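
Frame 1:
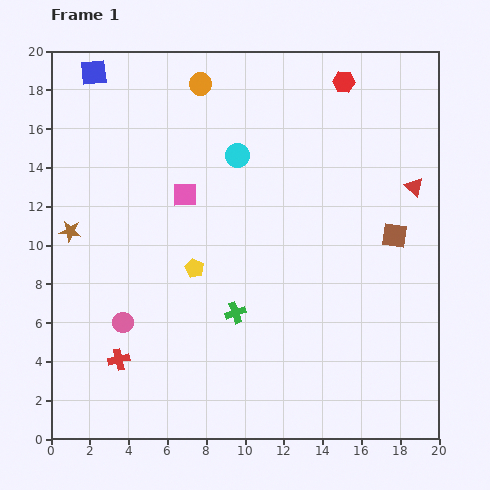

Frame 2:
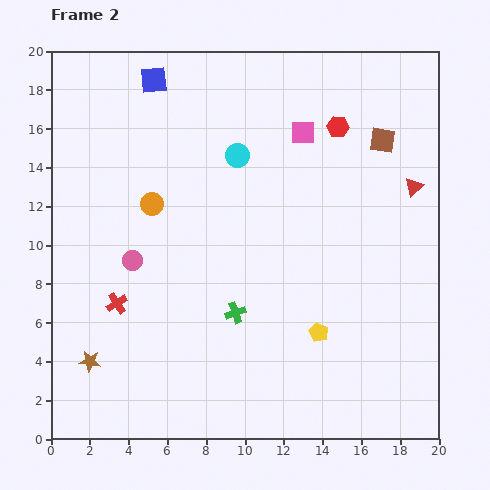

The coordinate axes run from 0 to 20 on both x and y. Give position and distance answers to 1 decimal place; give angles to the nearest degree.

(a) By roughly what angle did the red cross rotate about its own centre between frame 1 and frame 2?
20° counter-clockwise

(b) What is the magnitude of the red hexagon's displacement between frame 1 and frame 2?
2.3

The red hexagon moved from (15.1, 18.4) to (14.8, 16.1), a distance of √(0.3² + 2.3²) ≈ 2.3.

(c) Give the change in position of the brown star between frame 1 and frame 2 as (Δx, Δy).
(1.0, -6.7)

The brown star was at (1.0, 10.7) in frame 1 and (2.0, 4.0) in frame 2.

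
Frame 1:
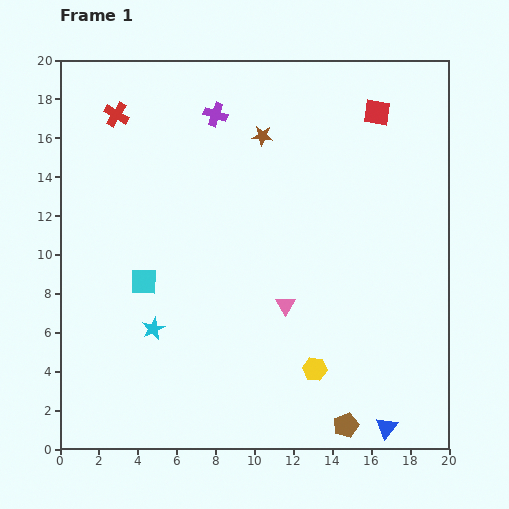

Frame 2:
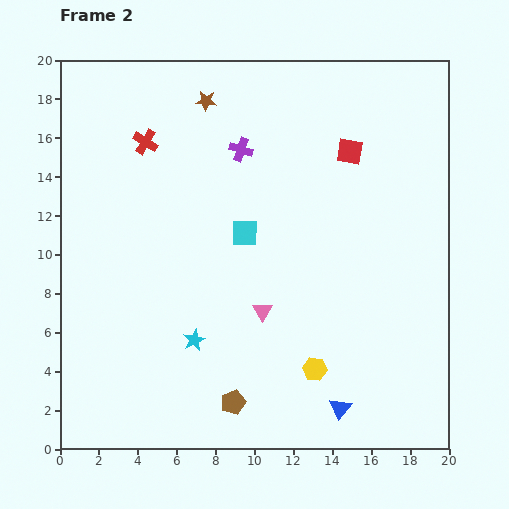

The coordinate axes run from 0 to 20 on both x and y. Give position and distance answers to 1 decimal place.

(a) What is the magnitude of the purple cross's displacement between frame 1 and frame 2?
2.2

The purple cross moved from (8.0, 17.2) to (9.3, 15.4), a distance of √(1.3² + 1.8²) ≈ 2.2.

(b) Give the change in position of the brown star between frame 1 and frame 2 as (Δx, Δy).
(-2.9, 1.8)

The brown star was at (10.4, 16.1) in frame 1 and (7.5, 17.9) in frame 2.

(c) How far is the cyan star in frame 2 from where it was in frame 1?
2.2

The cyan star moved from (4.8, 6.2) to (6.9, 5.6), a distance of √(2.1² + 0.6²) ≈ 2.2.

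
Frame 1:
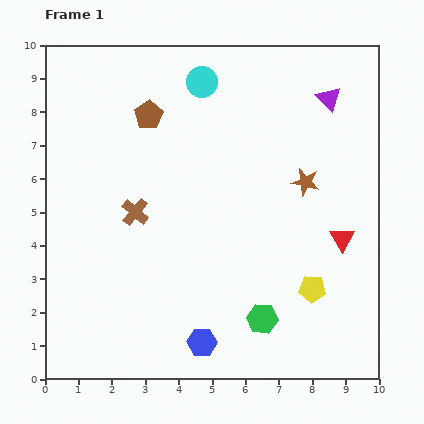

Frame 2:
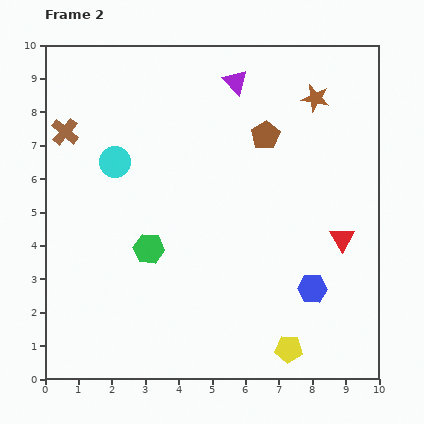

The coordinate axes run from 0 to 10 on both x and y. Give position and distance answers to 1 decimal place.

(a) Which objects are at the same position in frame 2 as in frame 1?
the red triangle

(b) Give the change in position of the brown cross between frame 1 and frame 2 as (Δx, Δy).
(-2.1, 2.4)

The brown cross was at (2.7, 5.0) in frame 1 and (0.6, 7.4) in frame 2.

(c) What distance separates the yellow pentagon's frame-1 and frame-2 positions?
1.9

The yellow pentagon moved from (8.0, 2.7) to (7.3, 0.9), a distance of √(0.7² + 1.8²) ≈ 1.9.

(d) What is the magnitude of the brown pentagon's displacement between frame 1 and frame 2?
3.6

The brown pentagon moved from (3.1, 7.9) to (6.6, 7.3), a distance of √(3.5² + 0.6²) ≈ 3.6.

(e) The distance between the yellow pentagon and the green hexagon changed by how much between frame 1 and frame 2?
+3.5

Distance in frame 1: 1.7. Distance in frame 2: 5.2.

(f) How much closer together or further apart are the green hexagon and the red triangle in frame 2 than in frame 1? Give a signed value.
+2.4

Distance in frame 1: 3.4. Distance in frame 2: 5.8.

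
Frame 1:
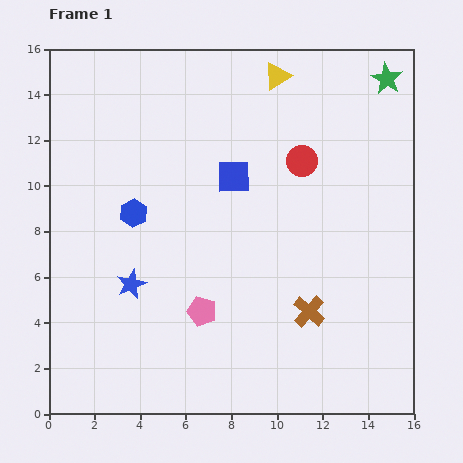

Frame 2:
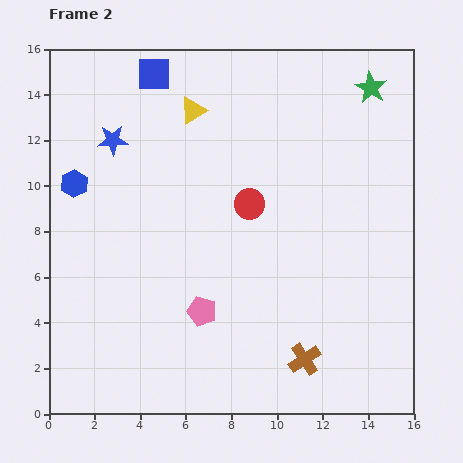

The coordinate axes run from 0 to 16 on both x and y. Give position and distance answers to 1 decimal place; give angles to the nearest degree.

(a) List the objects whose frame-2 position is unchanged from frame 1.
the pink pentagon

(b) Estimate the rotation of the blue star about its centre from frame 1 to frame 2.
21° clockwise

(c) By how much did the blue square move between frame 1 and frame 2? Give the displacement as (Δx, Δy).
(-3.5, 4.5)

The blue square was at (8.1, 10.4) in frame 1 and (4.6, 14.9) in frame 2.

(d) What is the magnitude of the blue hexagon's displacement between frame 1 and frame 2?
2.9

The blue hexagon moved from (3.7, 8.8) to (1.1, 10.1), a distance of √(2.6² + 1.3²) ≈ 2.9.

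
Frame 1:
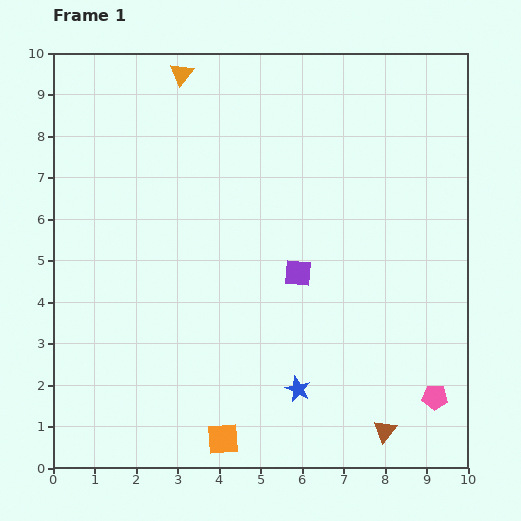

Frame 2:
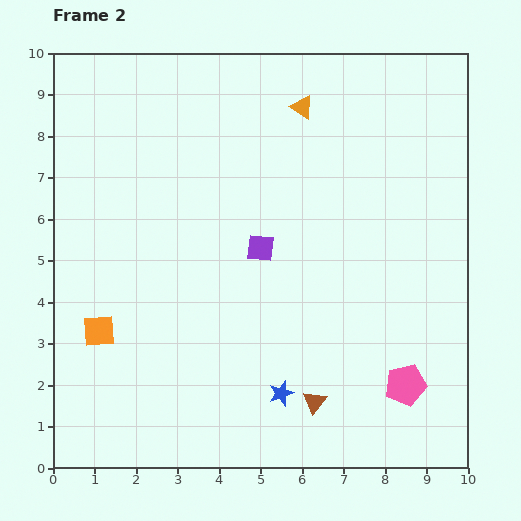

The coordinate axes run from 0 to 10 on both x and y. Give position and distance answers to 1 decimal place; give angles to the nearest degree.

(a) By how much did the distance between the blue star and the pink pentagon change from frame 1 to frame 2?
-0.3

Distance in frame 1: 3.3. Distance in frame 2: 3.0.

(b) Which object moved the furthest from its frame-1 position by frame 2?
the orange square

(moved 4.0; next 3.0)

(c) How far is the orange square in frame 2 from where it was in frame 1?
4.0

The orange square moved from (4.1, 0.7) to (1.1, 3.3), a distance of √(3.0² + 2.6²) ≈ 4.0.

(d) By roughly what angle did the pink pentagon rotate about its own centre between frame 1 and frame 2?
16° counter-clockwise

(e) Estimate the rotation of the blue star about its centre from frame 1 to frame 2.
29° clockwise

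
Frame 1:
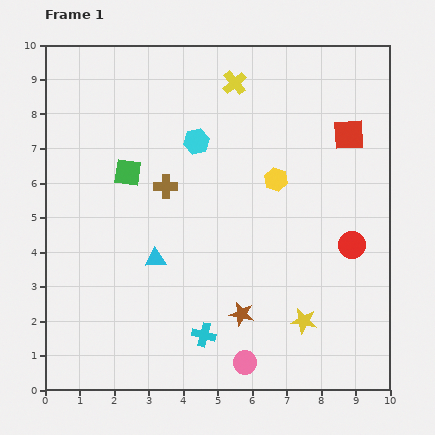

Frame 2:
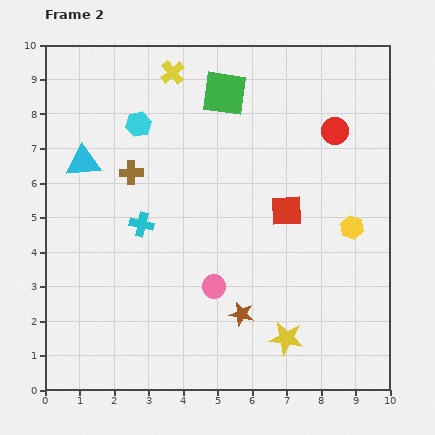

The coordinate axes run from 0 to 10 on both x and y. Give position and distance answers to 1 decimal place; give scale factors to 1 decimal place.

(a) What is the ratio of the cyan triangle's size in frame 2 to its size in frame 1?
1.7×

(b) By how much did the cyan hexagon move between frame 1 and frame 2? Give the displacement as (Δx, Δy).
(-1.7, 0.5)

The cyan hexagon was at (4.4, 7.2) in frame 1 and (2.7, 7.7) in frame 2.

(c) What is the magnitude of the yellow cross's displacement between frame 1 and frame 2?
1.8

The yellow cross moved from (5.5, 8.9) to (3.7, 9.2), a distance of √(1.8² + 0.3²) ≈ 1.8.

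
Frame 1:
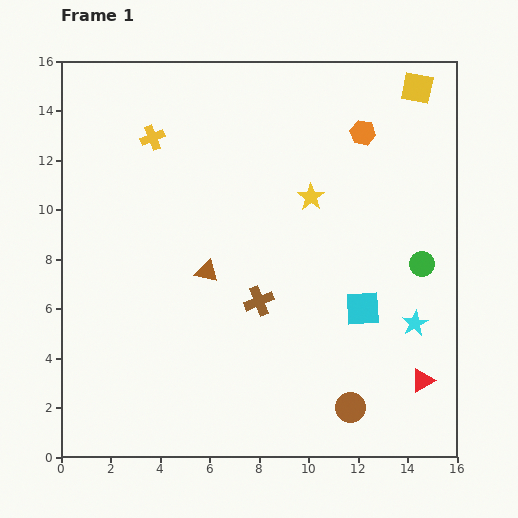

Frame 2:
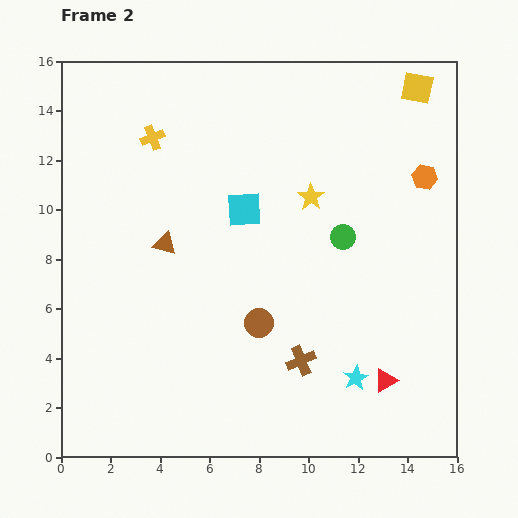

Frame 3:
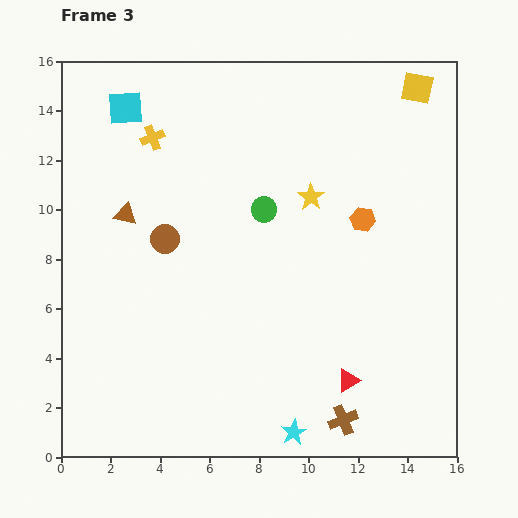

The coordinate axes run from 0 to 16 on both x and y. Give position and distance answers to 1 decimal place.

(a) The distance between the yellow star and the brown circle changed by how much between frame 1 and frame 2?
-3.1

Distance in frame 1: 8.6. Distance in frame 2: 5.5.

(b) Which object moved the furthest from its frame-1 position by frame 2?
the cyan square

(moved 6.2; next 5.0)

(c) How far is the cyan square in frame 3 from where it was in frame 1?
12.6

The cyan square moved from (12.2, 6.0) to (2.6, 14.1), a distance of √(9.6² + 8.1²) ≈ 12.6.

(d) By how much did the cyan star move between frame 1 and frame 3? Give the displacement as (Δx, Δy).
(-4.9, -4.4)

The cyan star was at (14.3, 5.4) in frame 1 and (9.4, 1.0) in frame 3.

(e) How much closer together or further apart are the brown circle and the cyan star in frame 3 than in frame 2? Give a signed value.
+4.9

Distance in frame 2: 4.5. Distance in frame 3: 9.4.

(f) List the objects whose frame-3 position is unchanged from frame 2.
the yellow cross, the yellow square, the yellow star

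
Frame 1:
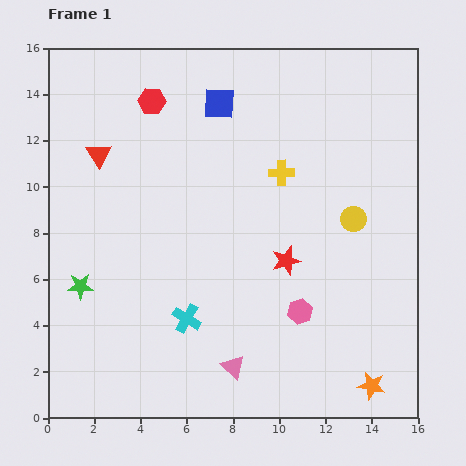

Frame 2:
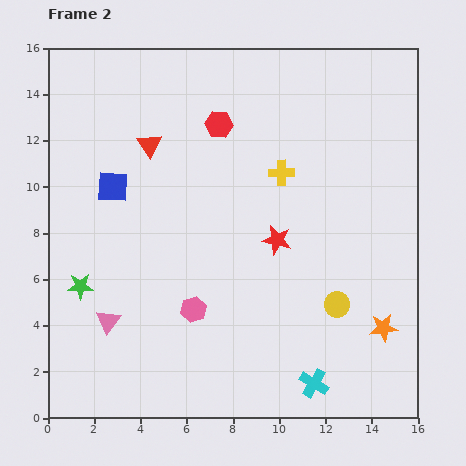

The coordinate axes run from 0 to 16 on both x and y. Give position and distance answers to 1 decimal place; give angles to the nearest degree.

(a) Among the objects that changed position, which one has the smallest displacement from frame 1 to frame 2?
the red star

(moved 1.0)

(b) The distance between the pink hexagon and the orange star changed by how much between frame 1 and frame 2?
+3.7

Distance in frame 1: 4.5. Distance in frame 2: 8.2.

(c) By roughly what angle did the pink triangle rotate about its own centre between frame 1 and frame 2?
24° clockwise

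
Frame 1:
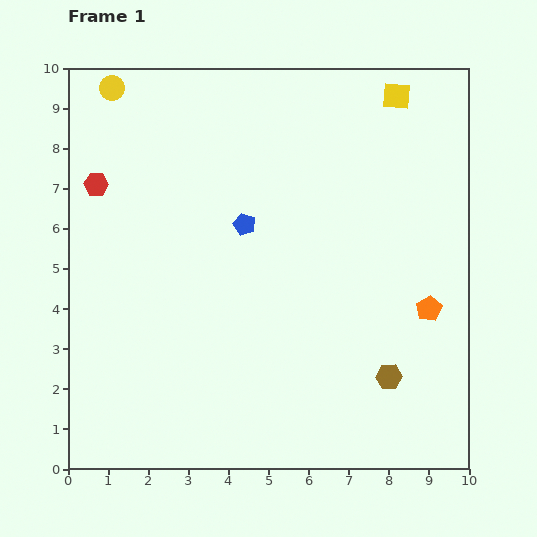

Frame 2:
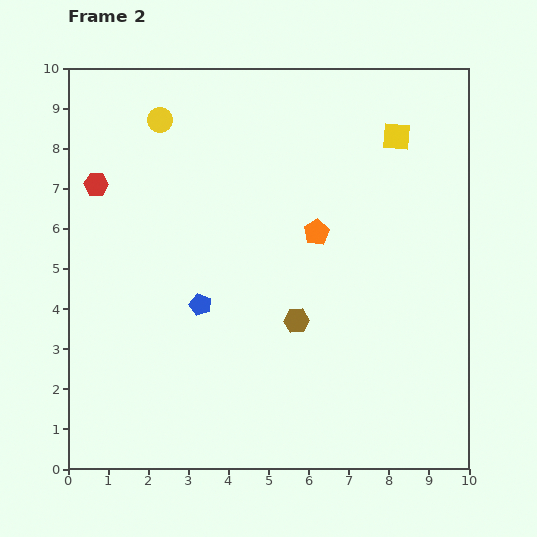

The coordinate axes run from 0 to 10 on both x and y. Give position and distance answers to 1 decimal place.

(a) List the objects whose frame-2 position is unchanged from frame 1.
the red hexagon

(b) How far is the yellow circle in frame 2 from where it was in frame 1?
1.4

The yellow circle moved from (1.1, 9.5) to (2.3, 8.7), a distance of √(1.2² + 0.8²) ≈ 1.4.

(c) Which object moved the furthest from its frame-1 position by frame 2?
the orange pentagon

(moved 3.4; next 2.7)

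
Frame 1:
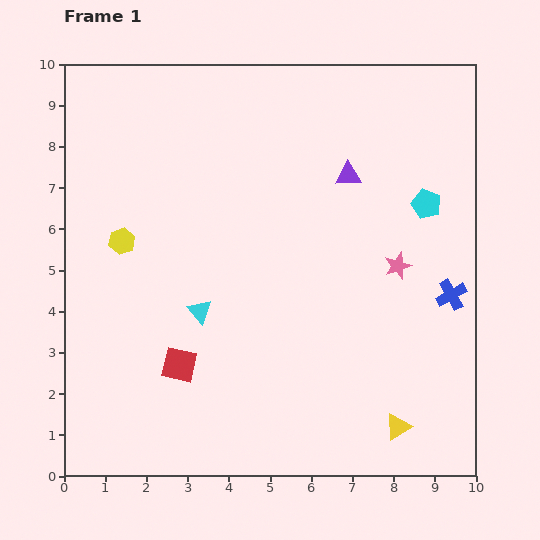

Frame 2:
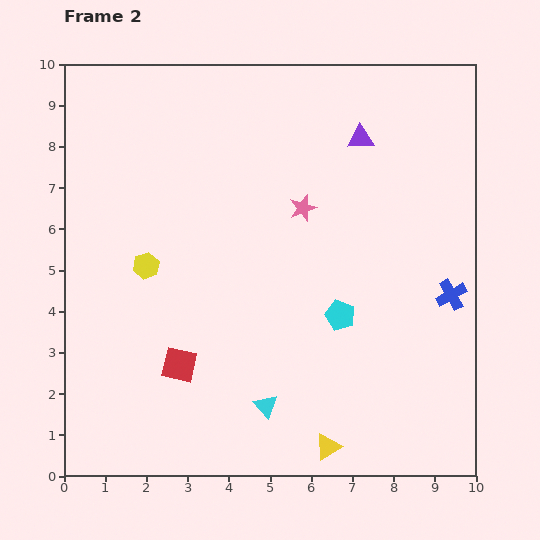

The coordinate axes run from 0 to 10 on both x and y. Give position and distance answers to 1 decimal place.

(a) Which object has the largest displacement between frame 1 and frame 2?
the cyan pentagon

(moved 3.4; next 2.8)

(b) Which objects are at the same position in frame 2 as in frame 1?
the blue cross, the red square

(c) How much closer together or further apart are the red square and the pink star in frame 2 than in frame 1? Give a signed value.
-1.0

Distance in frame 1: 5.8. Distance in frame 2: 4.8.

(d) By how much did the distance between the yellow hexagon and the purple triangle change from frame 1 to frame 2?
+0.4

Distance in frame 1: 5.7. Distance in frame 2: 6.1.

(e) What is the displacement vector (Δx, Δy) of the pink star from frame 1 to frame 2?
(-2.3, 1.4)

The pink star was at (8.1, 5.1) in frame 1 and (5.8, 6.5) in frame 2.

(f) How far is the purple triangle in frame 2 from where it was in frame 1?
0.9

The purple triangle moved from (6.9, 7.3) to (7.2, 8.2), a distance of √(0.3² + 0.9²) ≈ 0.9.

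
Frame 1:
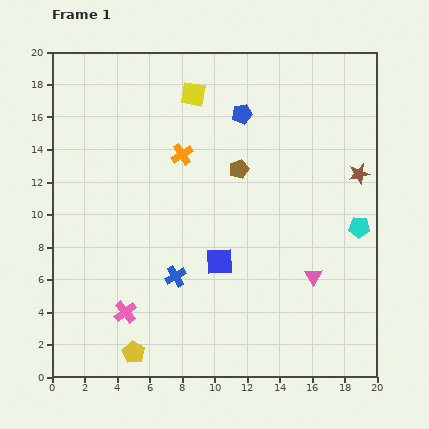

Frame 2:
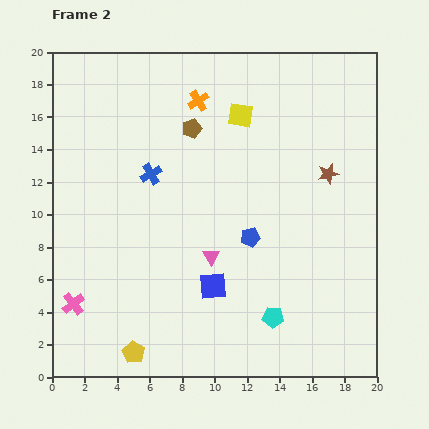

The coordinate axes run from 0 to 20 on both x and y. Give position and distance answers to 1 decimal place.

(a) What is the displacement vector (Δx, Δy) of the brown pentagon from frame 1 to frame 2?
(-2.9, 2.5)

The brown pentagon was at (11.5, 12.8) in frame 1 and (8.6, 15.3) in frame 2.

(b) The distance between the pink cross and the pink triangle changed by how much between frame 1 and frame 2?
-2.8

Distance in frame 1: 11.8. Distance in frame 2: 9.0.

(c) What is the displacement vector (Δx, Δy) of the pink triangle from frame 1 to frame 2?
(-6.3, 1.2)

The pink triangle was at (16.1, 6.2) in frame 1 and (9.8, 7.4) in frame 2.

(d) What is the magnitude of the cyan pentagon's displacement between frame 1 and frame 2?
7.6

The cyan pentagon moved from (18.9, 9.2) to (13.6, 3.7), a distance of √(5.3² + 5.5²) ≈ 7.6.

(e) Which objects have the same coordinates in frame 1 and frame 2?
the yellow pentagon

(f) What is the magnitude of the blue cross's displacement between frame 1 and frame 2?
6.5

The blue cross moved from (7.6, 6.2) to (6.1, 12.5), a distance of √(1.5² + 6.3²) ≈ 6.5.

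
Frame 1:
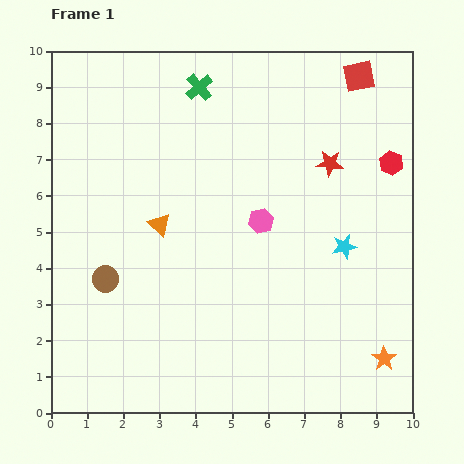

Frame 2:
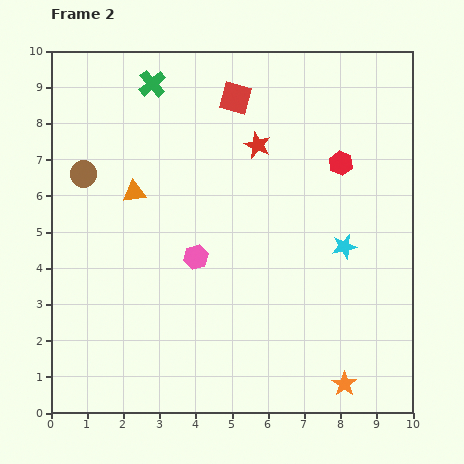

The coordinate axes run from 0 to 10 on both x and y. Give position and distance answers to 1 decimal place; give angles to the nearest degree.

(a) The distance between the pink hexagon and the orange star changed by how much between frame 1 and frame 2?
+0.3

Distance in frame 1: 5.1. Distance in frame 2: 5.4.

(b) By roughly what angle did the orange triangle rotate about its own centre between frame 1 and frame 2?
51° counter-clockwise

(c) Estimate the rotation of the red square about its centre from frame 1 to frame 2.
27° clockwise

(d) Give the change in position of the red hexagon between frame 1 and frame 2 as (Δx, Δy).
(-1.4, 0.0)

The red hexagon was at (9.4, 6.9) in frame 1 and (8.0, 6.9) in frame 2.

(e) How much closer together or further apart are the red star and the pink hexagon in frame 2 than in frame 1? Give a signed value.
+1.0

Distance in frame 1: 2.5. Distance in frame 2: 3.5.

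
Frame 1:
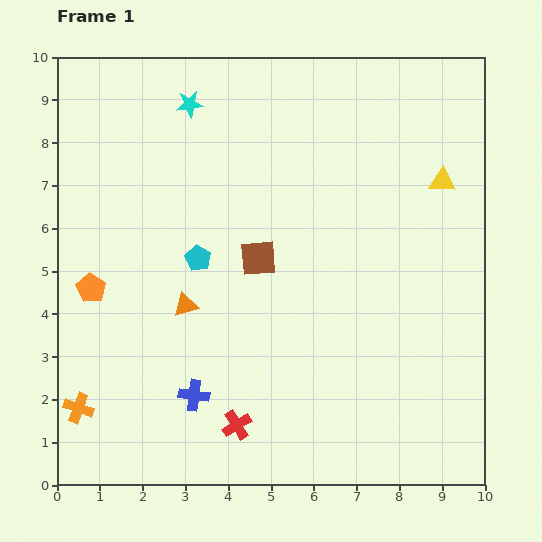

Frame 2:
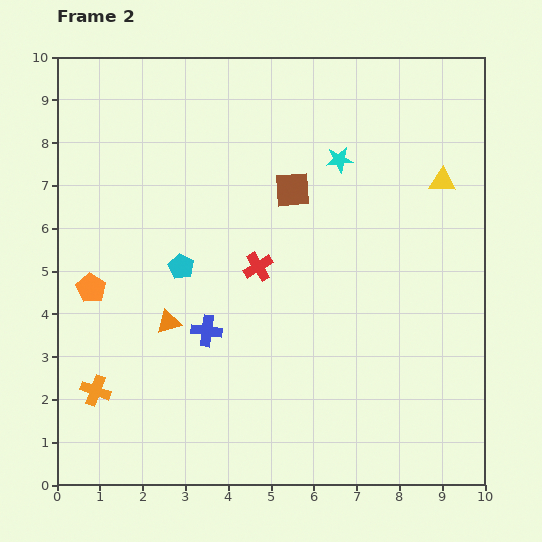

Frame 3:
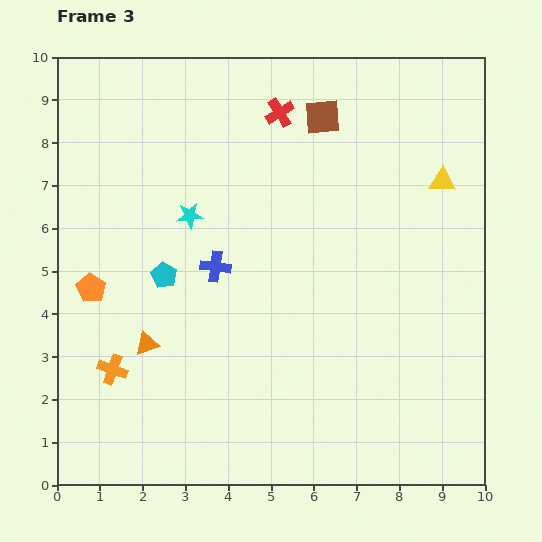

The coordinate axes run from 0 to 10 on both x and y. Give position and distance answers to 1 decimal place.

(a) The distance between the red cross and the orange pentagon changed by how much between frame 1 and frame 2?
-0.8

Distance in frame 1: 4.7. Distance in frame 2: 3.9.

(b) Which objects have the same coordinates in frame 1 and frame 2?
the yellow triangle, the orange pentagon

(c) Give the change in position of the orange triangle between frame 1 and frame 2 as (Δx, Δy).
(-0.4, -0.4)

The orange triangle was at (3.0, 4.2) in frame 1 and (2.6, 3.8) in frame 2.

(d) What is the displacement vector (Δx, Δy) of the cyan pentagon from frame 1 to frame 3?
(-0.8, -0.4)

The cyan pentagon was at (3.3, 5.3) in frame 1 and (2.5, 4.9) in frame 3.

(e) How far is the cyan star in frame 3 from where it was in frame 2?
3.7

The cyan star moved from (6.6, 7.6) to (3.1, 6.3), a distance of √(3.5² + 1.3²) ≈ 3.7.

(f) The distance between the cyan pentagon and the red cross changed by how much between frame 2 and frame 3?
+2.9

Distance in frame 2: 1.8. Distance in frame 3: 4.7.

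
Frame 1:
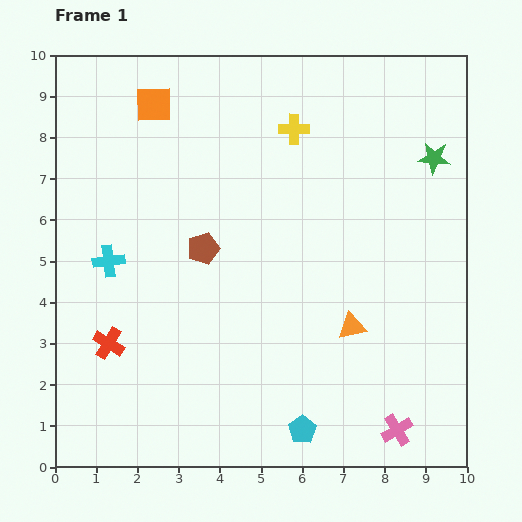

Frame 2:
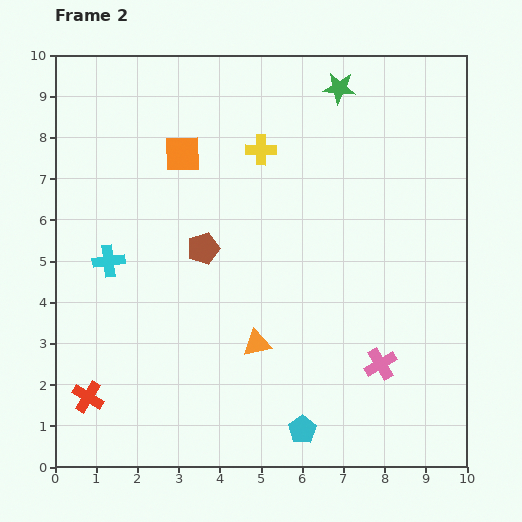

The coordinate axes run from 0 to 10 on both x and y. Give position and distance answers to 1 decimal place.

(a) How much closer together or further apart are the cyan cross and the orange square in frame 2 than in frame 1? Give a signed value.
-0.8

Distance in frame 1: 4.0. Distance in frame 2: 3.2.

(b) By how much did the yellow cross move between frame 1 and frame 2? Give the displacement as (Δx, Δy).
(-0.8, -0.5)

The yellow cross was at (5.8, 8.2) in frame 1 and (5.0, 7.7) in frame 2.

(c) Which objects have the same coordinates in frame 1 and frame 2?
the cyan cross, the brown pentagon, the cyan pentagon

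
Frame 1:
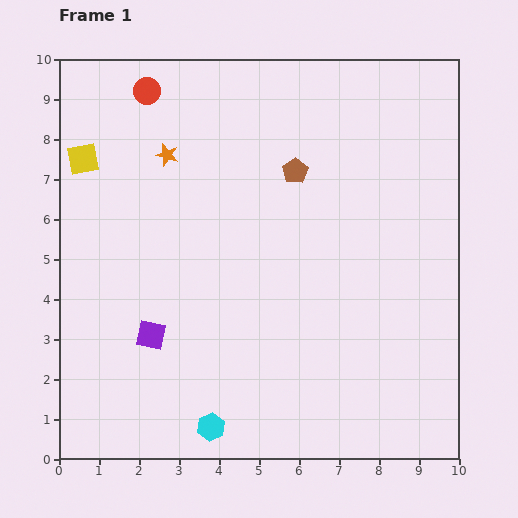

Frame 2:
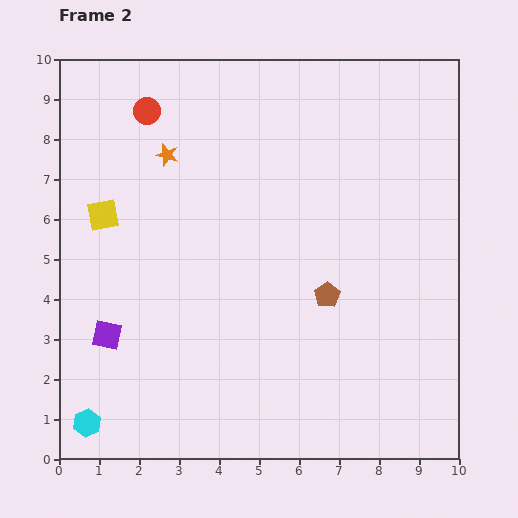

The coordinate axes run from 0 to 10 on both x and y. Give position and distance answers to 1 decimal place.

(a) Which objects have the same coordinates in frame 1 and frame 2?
the orange star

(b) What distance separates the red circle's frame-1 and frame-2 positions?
0.5

The red circle moved from (2.2, 9.2) to (2.2, 8.7), a distance of √(0.0² + 0.5²) ≈ 0.5.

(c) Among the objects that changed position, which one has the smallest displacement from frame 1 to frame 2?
the red circle

(moved 0.5)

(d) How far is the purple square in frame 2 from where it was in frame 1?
1.1

The purple square moved from (2.3, 3.1) to (1.2, 3.1), a distance of √(1.1² + 0.0²) ≈ 1.1.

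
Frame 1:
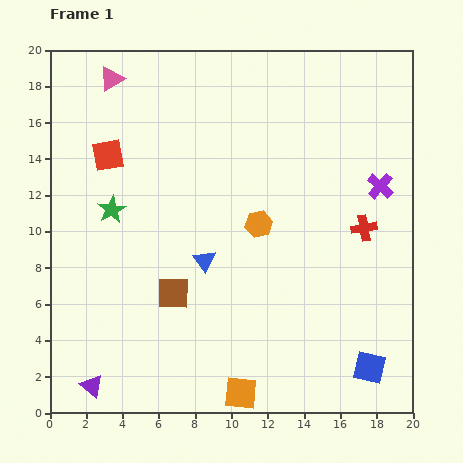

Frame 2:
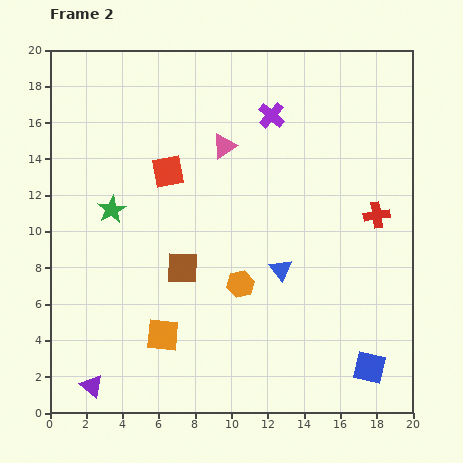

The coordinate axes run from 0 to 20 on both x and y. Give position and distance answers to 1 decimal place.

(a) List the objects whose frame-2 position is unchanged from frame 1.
the blue square, the purple triangle, the green star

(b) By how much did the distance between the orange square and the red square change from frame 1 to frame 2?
-6.0

Distance in frame 1: 15.0. Distance in frame 2: 9.0.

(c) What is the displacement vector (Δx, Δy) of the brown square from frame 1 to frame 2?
(0.5, 1.4)

The brown square was at (6.8, 6.6) in frame 1 and (7.3, 8.0) in frame 2.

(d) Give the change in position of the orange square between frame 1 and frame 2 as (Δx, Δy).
(-4.3, 3.2)

The orange square was at (10.5, 1.1) in frame 1 and (6.2, 4.3) in frame 2.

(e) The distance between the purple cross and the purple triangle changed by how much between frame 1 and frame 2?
-1.4

Distance in frame 1: 19.3. Distance in frame 2: 17.9.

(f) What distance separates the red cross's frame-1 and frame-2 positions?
1.0

The red cross moved from (17.3, 10.2) to (18.0, 10.9), a distance of √(0.7² + 0.7²) ≈ 1.0.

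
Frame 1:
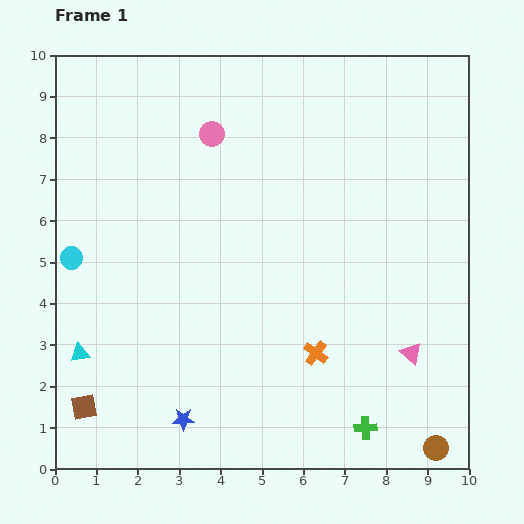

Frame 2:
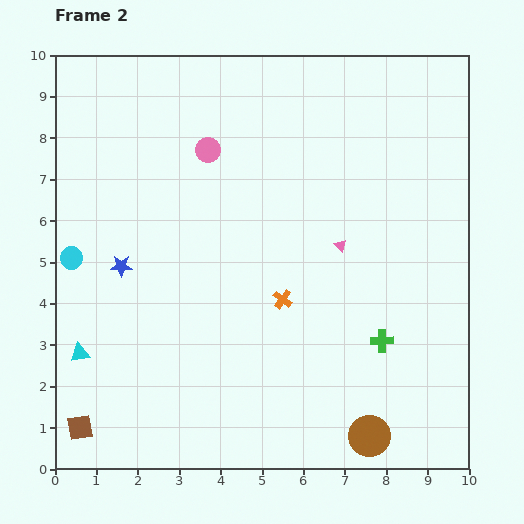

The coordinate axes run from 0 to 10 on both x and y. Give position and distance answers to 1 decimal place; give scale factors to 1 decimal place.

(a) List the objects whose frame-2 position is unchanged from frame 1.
the cyan triangle, the cyan circle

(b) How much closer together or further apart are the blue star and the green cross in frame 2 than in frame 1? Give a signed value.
+2.2

Distance in frame 1: 4.4. Distance in frame 2: 6.6.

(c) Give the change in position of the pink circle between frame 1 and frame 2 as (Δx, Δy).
(-0.1, -0.4)

The pink circle was at (3.8, 8.1) in frame 1 and (3.7, 7.7) in frame 2.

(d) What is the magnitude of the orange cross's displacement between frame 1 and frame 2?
1.5

The orange cross moved from (6.3, 2.8) to (5.5, 4.1), a distance of √(0.8² + 1.3²) ≈ 1.5.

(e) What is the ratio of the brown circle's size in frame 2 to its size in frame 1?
1.7×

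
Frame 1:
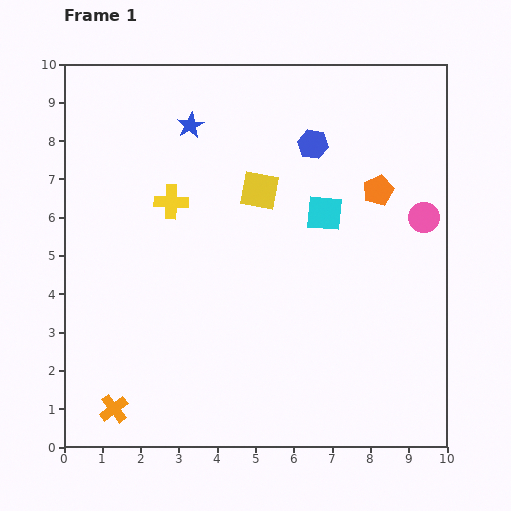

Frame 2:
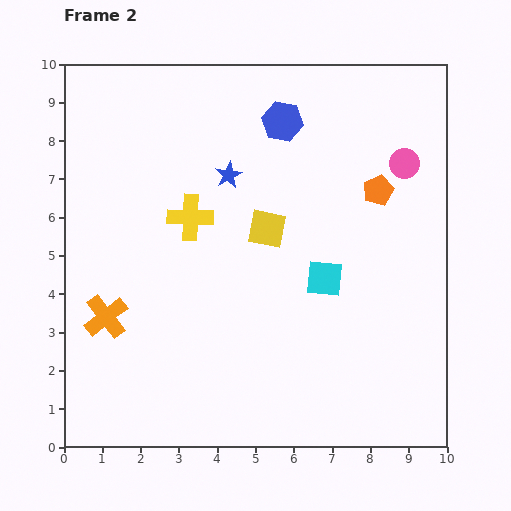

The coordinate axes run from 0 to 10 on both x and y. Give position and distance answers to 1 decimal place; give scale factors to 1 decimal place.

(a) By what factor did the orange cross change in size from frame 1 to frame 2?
1.5×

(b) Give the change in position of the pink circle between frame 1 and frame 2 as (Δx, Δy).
(-0.5, 1.4)

The pink circle was at (9.4, 6.0) in frame 1 and (8.9, 7.4) in frame 2.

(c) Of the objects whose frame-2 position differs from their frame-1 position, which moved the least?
the yellow cross

(moved 0.6)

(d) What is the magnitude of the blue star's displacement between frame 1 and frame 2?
1.6

The blue star moved from (3.3, 8.4) to (4.3, 7.1), a distance of √(1.0² + 1.3²) ≈ 1.6.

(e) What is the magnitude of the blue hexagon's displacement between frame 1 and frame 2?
1.0

The blue hexagon moved from (6.5, 7.9) to (5.7, 8.5), a distance of √(0.8² + 0.6²) ≈ 1.0.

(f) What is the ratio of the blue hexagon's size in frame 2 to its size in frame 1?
1.4×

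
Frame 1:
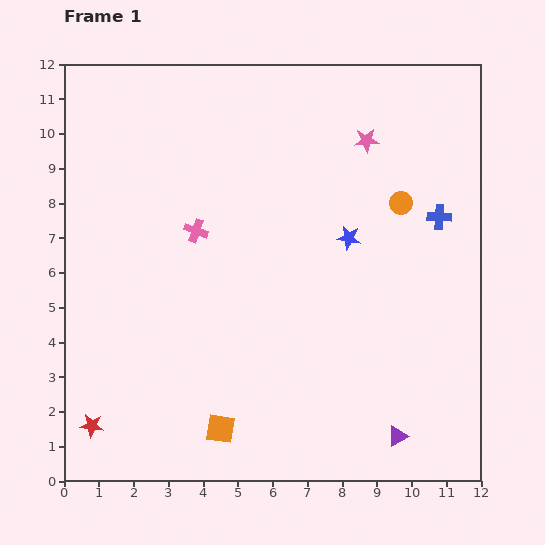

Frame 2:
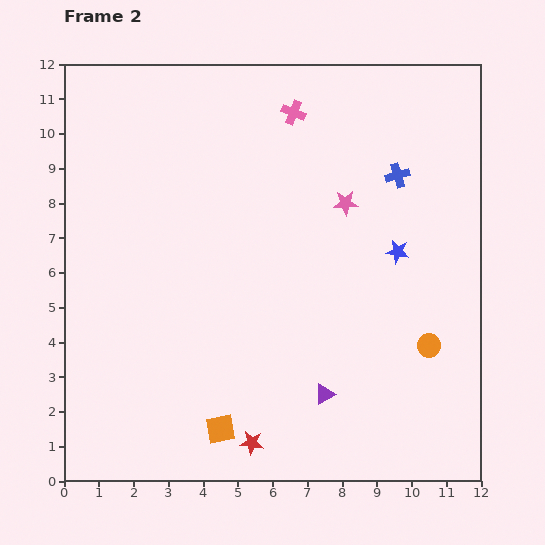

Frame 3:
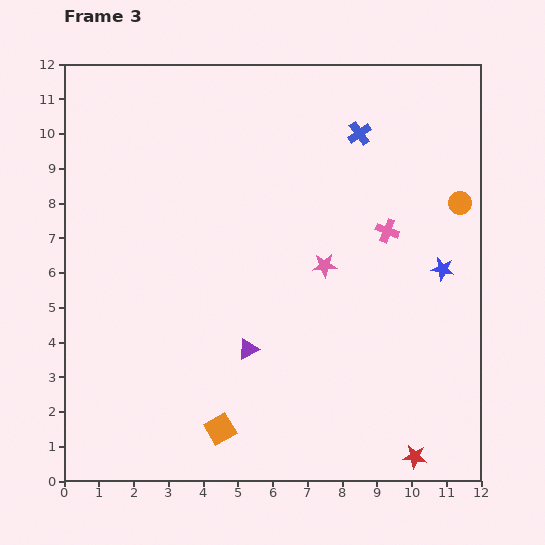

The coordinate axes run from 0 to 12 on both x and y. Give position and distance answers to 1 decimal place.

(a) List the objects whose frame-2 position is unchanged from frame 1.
the orange square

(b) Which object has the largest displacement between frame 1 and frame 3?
the red star

(moved 9.3; next 5.5)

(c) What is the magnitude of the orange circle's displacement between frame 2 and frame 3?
4.2

The orange circle moved from (10.5, 3.9) to (11.4, 8.0), a distance of √(0.9² + 4.1²) ≈ 4.2.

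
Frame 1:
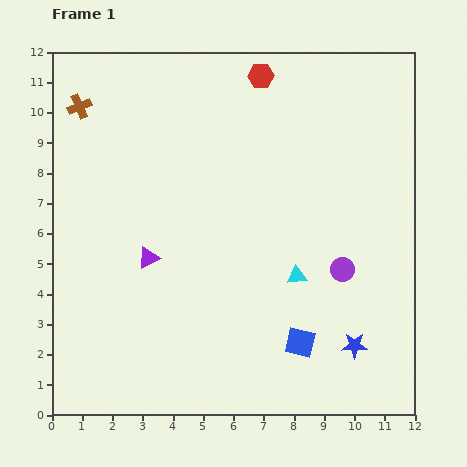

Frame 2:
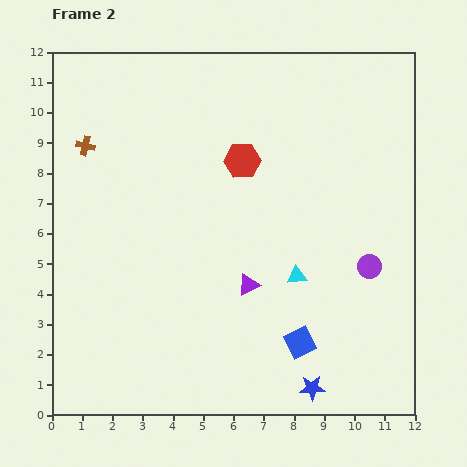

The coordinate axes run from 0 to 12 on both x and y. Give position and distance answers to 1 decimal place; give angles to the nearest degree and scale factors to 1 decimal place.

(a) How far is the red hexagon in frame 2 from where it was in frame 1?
2.9

The red hexagon moved from (6.9, 11.2) to (6.3, 8.4), a distance of √(0.6² + 2.8²) ≈ 2.9.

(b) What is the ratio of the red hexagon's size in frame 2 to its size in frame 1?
1.4×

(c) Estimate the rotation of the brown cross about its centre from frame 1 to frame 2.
36° clockwise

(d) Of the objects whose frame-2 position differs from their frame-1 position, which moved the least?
the purple circle

(moved 0.9)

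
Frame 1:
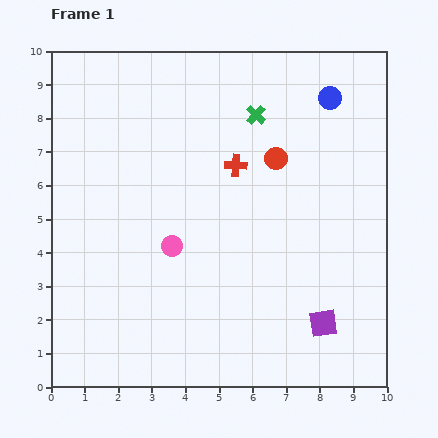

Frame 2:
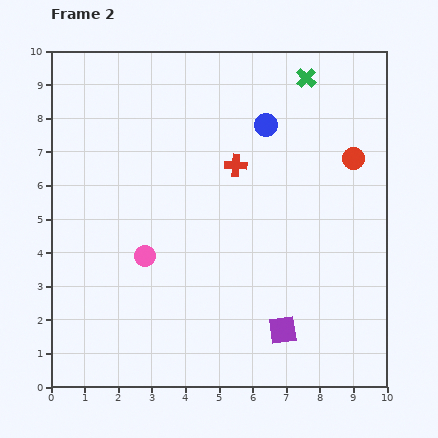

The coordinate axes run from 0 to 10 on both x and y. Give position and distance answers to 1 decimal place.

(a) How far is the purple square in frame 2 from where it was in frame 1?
1.2

The purple square moved from (8.1, 1.9) to (6.9, 1.7), a distance of √(1.2² + 0.2²) ≈ 1.2.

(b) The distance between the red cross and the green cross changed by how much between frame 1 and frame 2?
+1.7

Distance in frame 1: 1.6. Distance in frame 2: 3.3.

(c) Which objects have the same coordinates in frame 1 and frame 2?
the red cross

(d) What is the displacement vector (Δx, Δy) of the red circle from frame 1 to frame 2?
(2.3, 0.0)

The red circle was at (6.7, 6.8) in frame 1 and (9.0, 6.8) in frame 2.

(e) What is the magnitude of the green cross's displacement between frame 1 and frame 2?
1.9

The green cross moved from (6.1, 8.1) to (7.6, 9.2), a distance of √(1.5² + 1.1²) ≈ 1.9.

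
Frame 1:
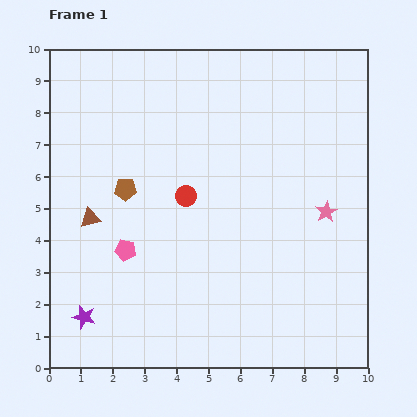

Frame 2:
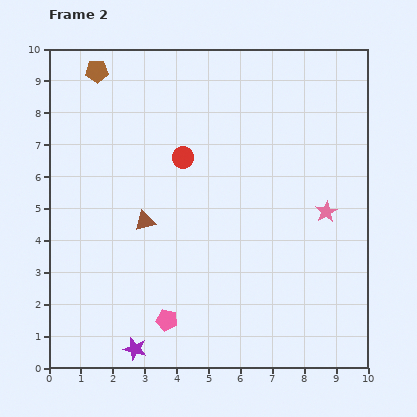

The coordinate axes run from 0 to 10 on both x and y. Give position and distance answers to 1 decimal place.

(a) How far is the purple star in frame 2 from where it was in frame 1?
1.9

The purple star moved from (1.1, 1.6) to (2.7, 0.6), a distance of √(1.6² + 1.0²) ≈ 1.9.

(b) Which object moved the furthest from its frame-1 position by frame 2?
the brown pentagon

(moved 3.8; next 2.6)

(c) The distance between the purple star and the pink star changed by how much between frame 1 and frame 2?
-0.9

Distance in frame 1: 8.3. Distance in frame 2: 7.4.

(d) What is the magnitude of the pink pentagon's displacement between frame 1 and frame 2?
2.6

The pink pentagon moved from (2.4, 3.7) to (3.7, 1.5), a distance of √(1.3² + 2.2²) ≈ 2.6.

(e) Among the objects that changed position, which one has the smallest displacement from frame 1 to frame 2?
the red circle

(moved 1.2)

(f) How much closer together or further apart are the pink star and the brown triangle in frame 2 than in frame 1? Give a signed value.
-1.7

Distance in frame 1: 7.4. Distance in frame 2: 5.7.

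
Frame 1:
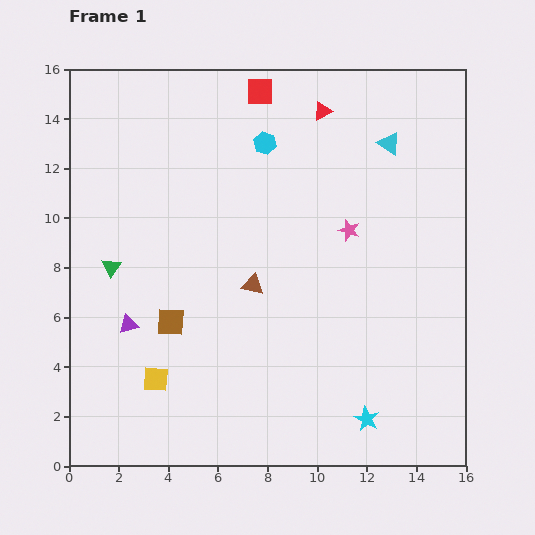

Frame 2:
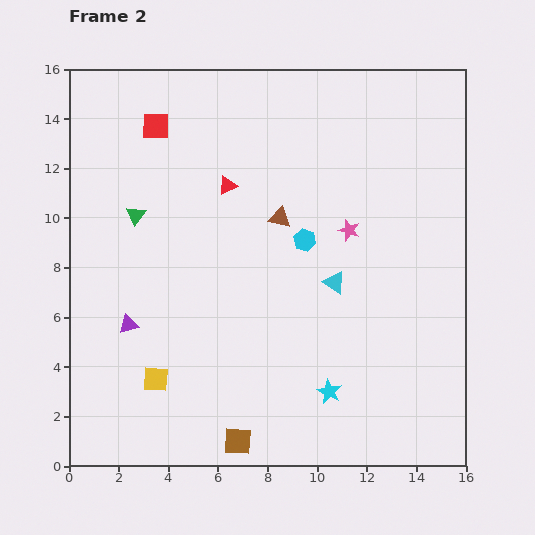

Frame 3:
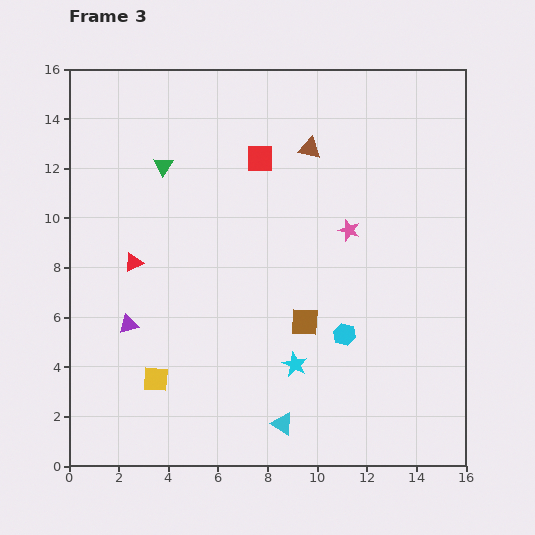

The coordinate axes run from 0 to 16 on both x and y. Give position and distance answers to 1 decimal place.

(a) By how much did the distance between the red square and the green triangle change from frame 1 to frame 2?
-5.6

Distance in frame 1: 9.3. Distance in frame 2: 3.7.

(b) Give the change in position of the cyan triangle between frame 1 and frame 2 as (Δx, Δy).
(-2.2, -5.6)

The cyan triangle was at (12.9, 13.0) in frame 1 and (10.7, 7.4) in frame 2.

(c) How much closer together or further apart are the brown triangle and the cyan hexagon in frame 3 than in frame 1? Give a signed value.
+1.9

Distance in frame 1: 5.7. Distance in frame 3: 7.6.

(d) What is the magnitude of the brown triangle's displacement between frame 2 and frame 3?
3.0

The brown triangle moved from (8.5, 10.0) to (9.7, 12.8), a distance of √(1.2² + 2.8²) ≈ 3.0.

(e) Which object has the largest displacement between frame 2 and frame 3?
the cyan triangle

(moved 6.1; next 5.5)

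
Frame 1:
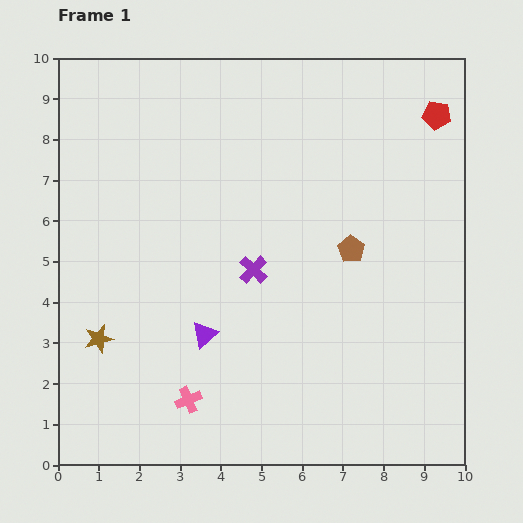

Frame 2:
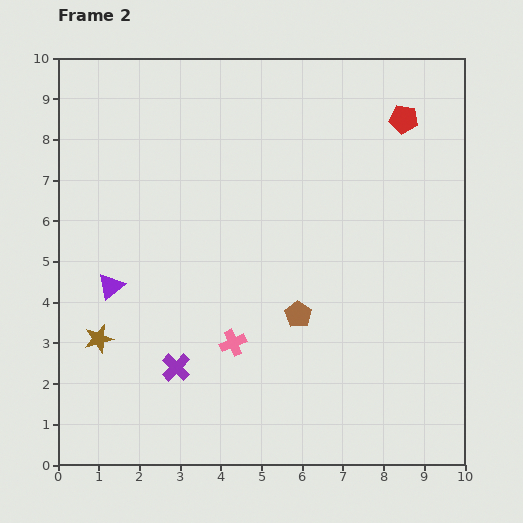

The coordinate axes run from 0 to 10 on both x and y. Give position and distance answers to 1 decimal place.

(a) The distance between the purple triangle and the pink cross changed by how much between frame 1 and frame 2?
+1.7

Distance in frame 1: 1.6. Distance in frame 2: 3.3.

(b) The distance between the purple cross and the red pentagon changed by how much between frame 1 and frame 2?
+2.4

Distance in frame 1: 5.9. Distance in frame 2: 8.3.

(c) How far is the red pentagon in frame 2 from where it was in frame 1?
0.8

The red pentagon moved from (9.3, 8.6) to (8.5, 8.5), a distance of √(0.8² + 0.1²) ≈ 0.8.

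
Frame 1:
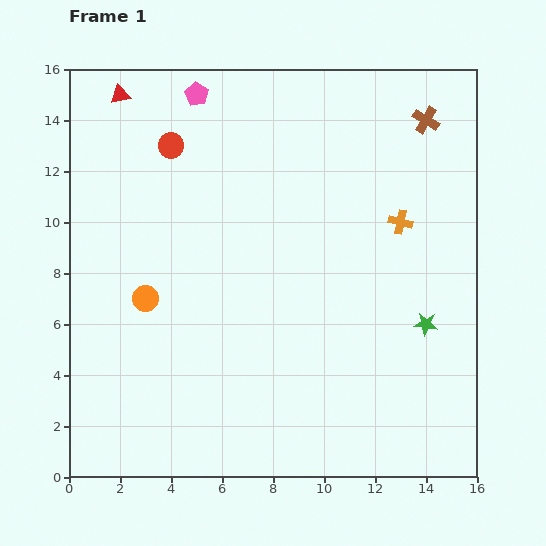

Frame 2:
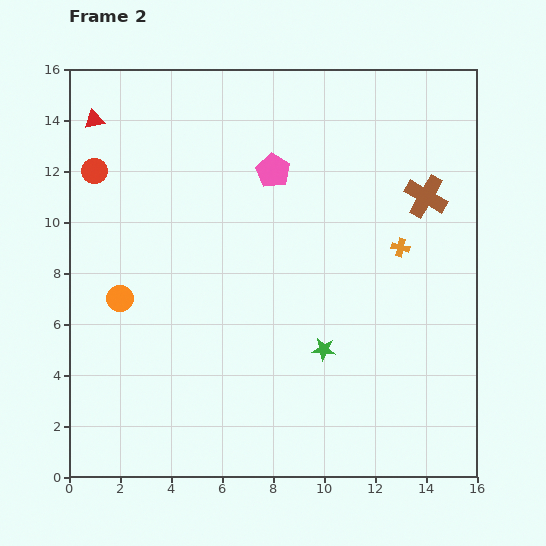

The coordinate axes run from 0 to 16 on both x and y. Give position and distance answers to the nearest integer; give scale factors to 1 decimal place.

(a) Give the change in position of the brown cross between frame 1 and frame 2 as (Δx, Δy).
(0, -3)

The brown cross was at (14, 14) in frame 1 and (14, 11) in frame 2.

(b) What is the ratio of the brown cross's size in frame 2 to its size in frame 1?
1.6×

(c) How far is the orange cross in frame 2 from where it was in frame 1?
1

The orange cross moved from (13, 10) to (13, 9), a distance of √(0² + 1²) ≈ 1.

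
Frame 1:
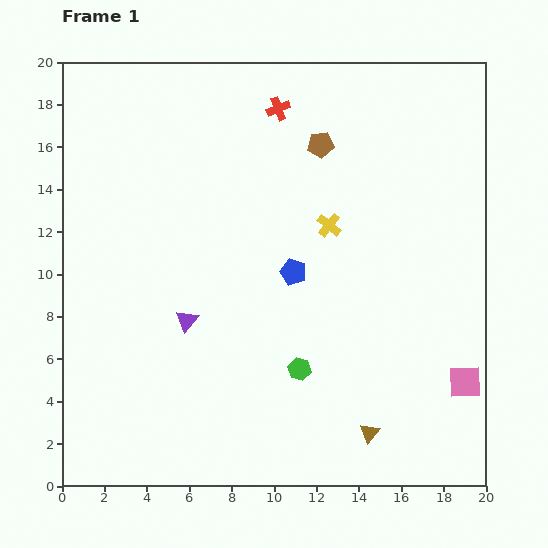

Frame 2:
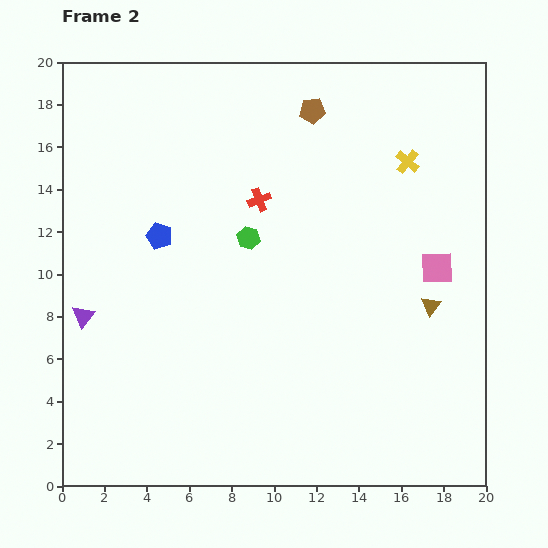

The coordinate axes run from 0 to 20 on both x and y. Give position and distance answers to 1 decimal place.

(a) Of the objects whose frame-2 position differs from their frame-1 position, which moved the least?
the brown pentagon

(moved 1.6)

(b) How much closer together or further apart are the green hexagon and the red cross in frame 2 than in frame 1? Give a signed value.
-10.4

Distance in frame 1: 12.3. Distance in frame 2: 1.9.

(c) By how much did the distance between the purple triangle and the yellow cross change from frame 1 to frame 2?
+8.9

Distance in frame 1: 8.1. Distance in frame 2: 17.0.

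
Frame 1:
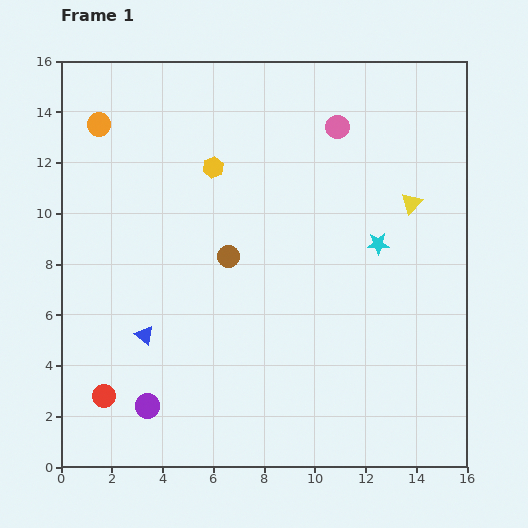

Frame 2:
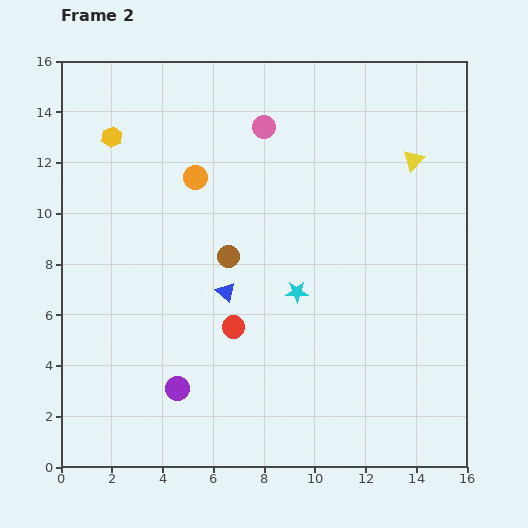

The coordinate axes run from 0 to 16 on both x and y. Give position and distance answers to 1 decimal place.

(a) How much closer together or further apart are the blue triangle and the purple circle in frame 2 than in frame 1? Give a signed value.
+1.4

Distance in frame 1: 2.8. Distance in frame 2: 4.2.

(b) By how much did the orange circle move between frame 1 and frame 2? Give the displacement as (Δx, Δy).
(3.8, -2.1)

The orange circle was at (1.5, 13.5) in frame 1 and (5.3, 11.4) in frame 2.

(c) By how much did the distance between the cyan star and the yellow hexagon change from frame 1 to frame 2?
+2.3

Distance in frame 1: 7.2. Distance in frame 2: 9.5.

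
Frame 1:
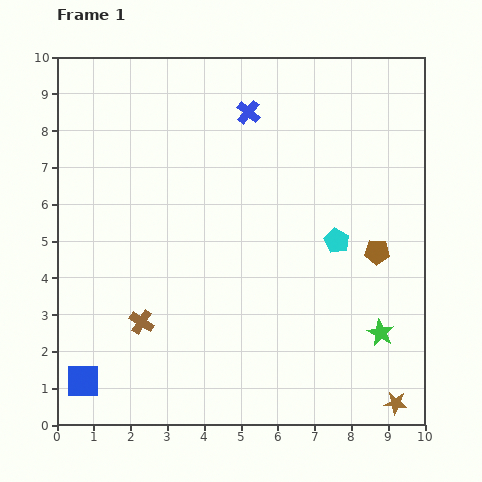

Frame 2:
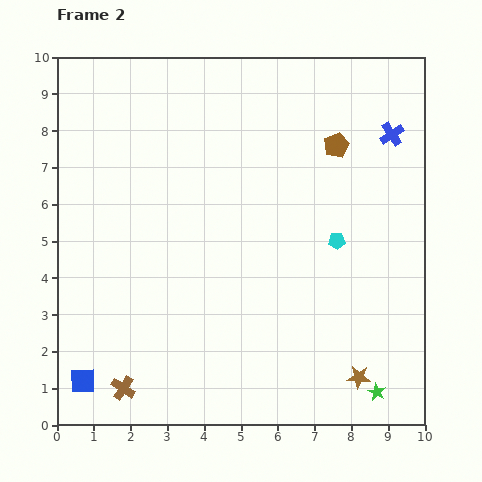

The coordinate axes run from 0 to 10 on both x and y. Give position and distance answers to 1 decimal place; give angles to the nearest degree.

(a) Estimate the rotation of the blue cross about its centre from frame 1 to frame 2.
18° clockwise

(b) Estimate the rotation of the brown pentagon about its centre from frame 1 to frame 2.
28° counter-clockwise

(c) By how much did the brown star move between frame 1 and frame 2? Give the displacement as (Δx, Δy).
(-1.0, 0.7)

The brown star was at (9.2, 0.6) in frame 1 and (8.2, 1.3) in frame 2.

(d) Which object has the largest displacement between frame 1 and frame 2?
the blue cross

(moved 3.9; next 3.1)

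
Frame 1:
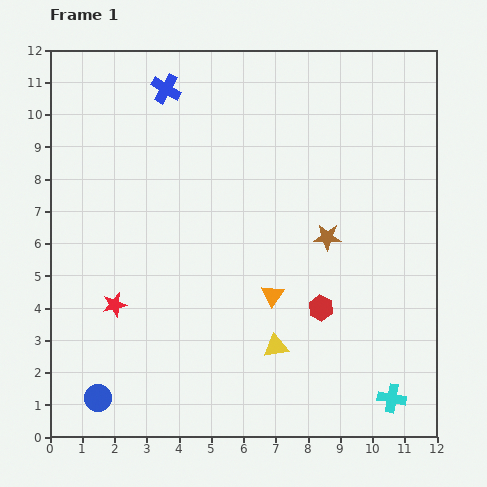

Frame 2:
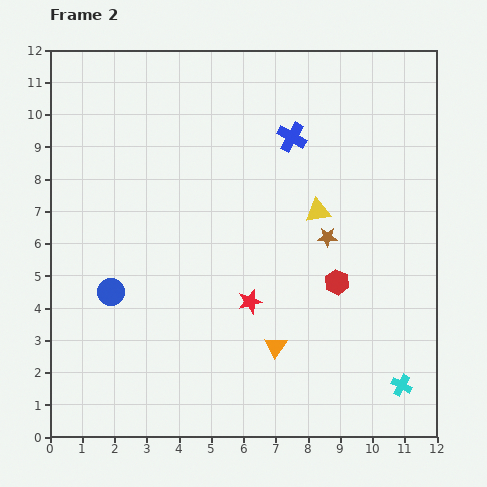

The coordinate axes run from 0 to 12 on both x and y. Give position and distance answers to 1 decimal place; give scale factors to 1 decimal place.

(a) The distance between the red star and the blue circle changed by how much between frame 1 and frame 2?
+1.4

Distance in frame 1: 2.9. Distance in frame 2: 4.3.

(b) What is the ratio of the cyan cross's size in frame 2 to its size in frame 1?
0.8×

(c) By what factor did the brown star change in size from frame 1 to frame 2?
0.7×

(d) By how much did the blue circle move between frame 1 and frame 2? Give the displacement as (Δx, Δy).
(0.4, 3.3)

The blue circle was at (1.5, 1.2) in frame 1 and (1.9, 4.5) in frame 2.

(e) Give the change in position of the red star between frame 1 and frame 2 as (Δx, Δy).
(4.2, 0.1)

The red star was at (2.0, 4.1) in frame 1 and (6.2, 4.2) in frame 2.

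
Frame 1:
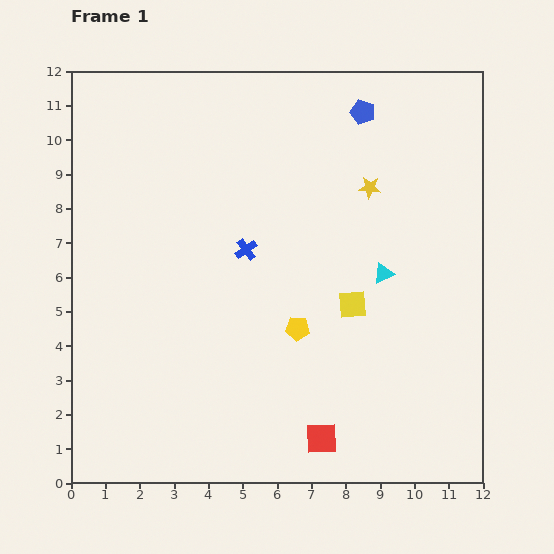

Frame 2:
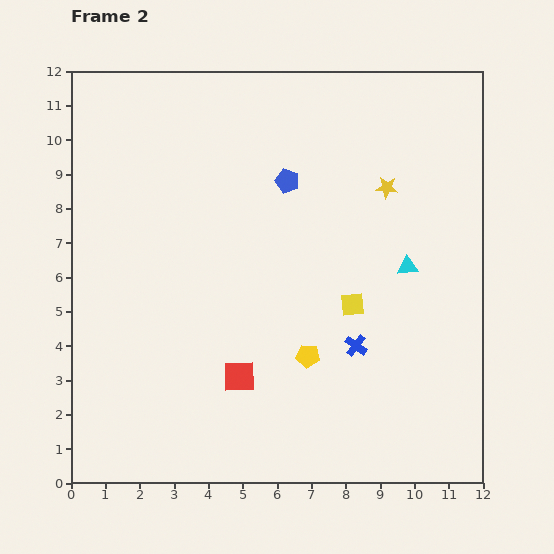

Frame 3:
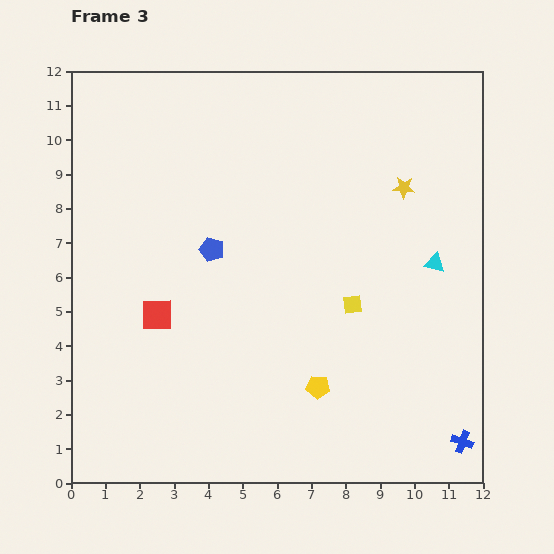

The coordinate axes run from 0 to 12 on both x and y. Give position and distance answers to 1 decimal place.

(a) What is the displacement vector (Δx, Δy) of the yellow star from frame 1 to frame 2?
(0.5, 0.0)

The yellow star was at (8.7, 8.6) in frame 1 and (9.2, 8.6) in frame 2.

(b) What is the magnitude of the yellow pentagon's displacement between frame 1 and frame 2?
0.9

The yellow pentagon moved from (6.6, 4.5) to (6.9, 3.7), a distance of √(0.3² + 0.8²) ≈ 0.9.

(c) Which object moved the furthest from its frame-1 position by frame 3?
the blue cross

(moved 8.4; next 6.0)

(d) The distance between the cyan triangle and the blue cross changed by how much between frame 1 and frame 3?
+1.2

Distance in frame 1: 4.1. Distance in frame 3: 5.3.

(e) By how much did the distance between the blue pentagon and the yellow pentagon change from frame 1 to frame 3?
-1.5

Distance in frame 1: 6.6. Distance in frame 3: 5.1.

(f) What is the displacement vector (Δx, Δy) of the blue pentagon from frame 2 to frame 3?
(-2.2, -2.0)

The blue pentagon was at (6.3, 8.8) in frame 2 and (4.1, 6.8) in frame 3.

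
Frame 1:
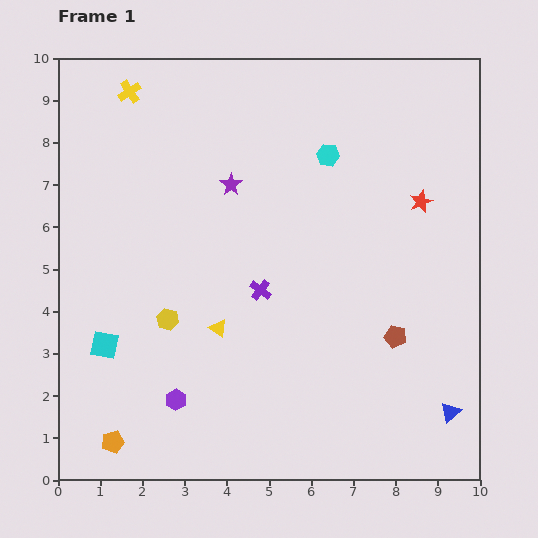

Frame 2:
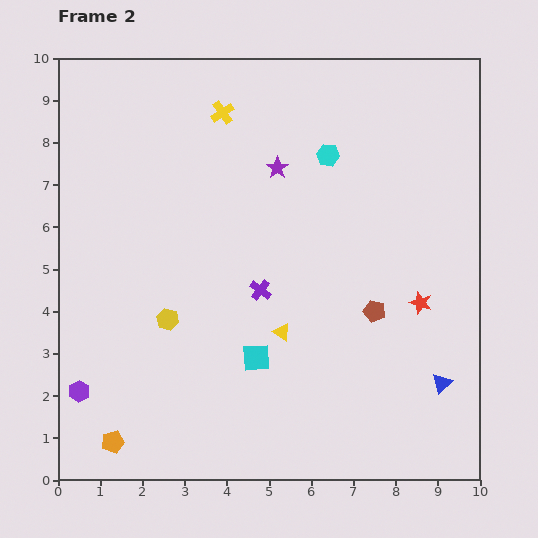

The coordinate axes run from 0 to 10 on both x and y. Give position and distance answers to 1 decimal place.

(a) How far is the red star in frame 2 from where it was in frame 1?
2.4

The red star moved from (8.6, 6.6) to (8.6, 4.2), a distance of √(0.0² + 2.4²) ≈ 2.4.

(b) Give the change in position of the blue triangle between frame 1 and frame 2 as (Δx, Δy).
(-0.2, 0.7)

The blue triangle was at (9.3, 1.6) in frame 1 and (9.1, 2.3) in frame 2.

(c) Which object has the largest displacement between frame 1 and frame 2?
the cyan square

(moved 3.6; next 2.4)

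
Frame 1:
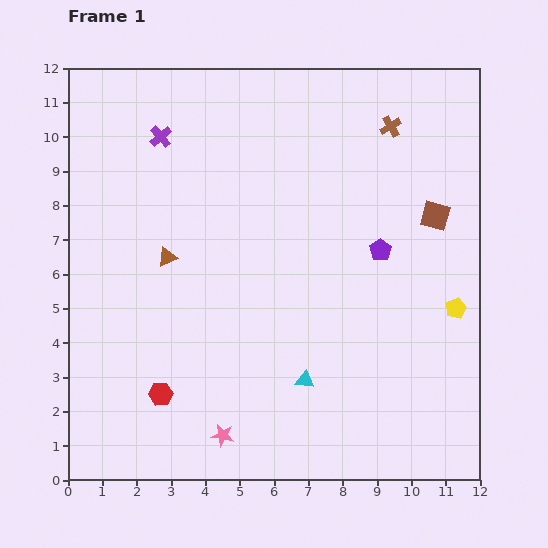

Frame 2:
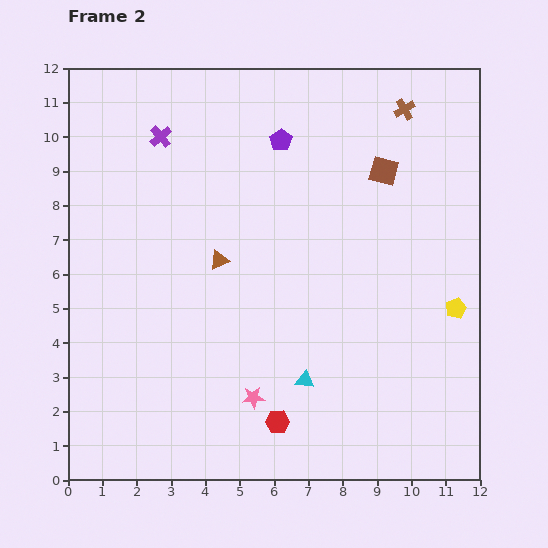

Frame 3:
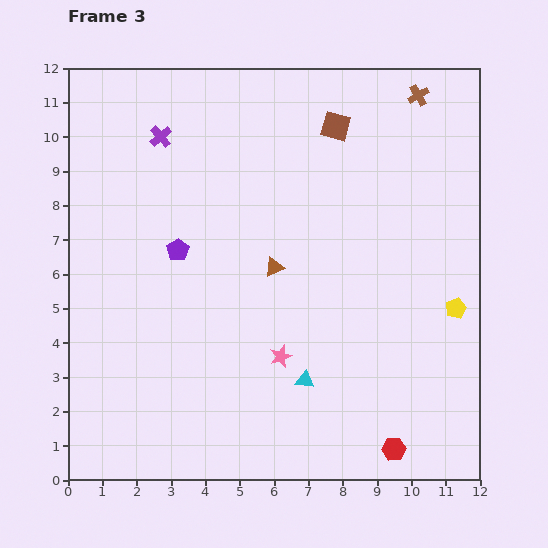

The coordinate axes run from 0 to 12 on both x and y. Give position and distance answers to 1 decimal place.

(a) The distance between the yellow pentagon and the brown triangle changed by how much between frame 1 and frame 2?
-1.5

Distance in frame 1: 8.5. Distance in frame 2: 7.0.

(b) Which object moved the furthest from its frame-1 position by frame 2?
the purple pentagon

(moved 4.3; next 3.5)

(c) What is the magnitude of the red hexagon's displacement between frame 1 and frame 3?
7.0

The red hexagon moved from (2.7, 2.5) to (9.5, 0.9), a distance of √(6.8² + 1.6²) ≈ 7.0.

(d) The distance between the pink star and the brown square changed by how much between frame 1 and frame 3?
-2.0

Distance in frame 1: 8.9. Distance in frame 3: 6.9.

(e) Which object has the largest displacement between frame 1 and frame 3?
the red hexagon

(moved 7.0; next 5.9)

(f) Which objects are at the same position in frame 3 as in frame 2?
the yellow pentagon, the cyan triangle, the purple cross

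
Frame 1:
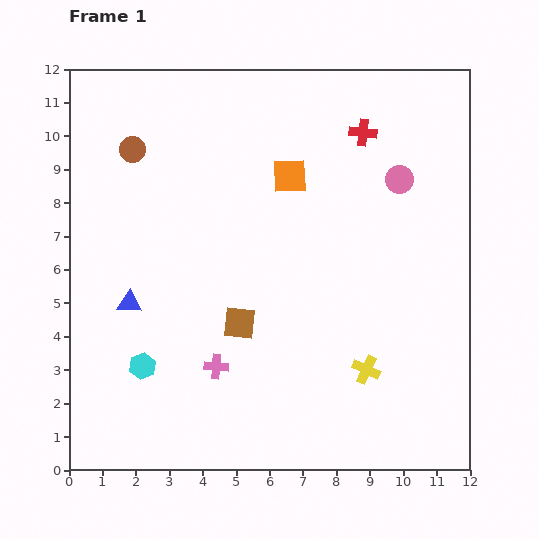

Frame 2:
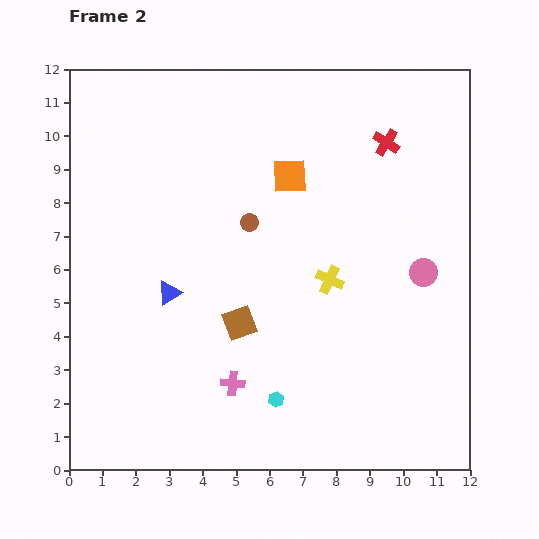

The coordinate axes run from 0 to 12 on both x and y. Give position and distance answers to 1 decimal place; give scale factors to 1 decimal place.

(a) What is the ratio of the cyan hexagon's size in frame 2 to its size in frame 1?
0.6×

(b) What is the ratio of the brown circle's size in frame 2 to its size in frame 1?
0.7×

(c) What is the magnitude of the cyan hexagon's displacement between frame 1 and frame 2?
4.1

The cyan hexagon moved from (2.2, 3.1) to (6.2, 2.1), a distance of √(4.0² + 1.0²) ≈ 4.1.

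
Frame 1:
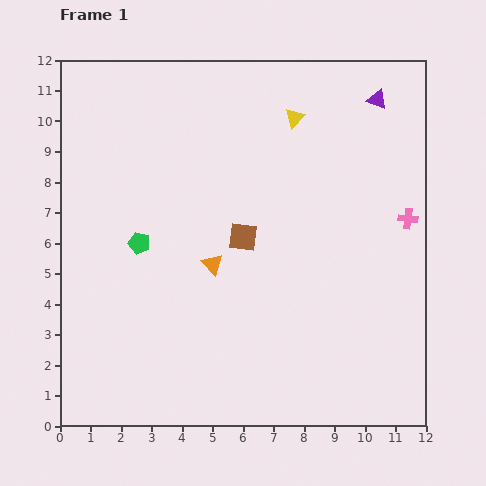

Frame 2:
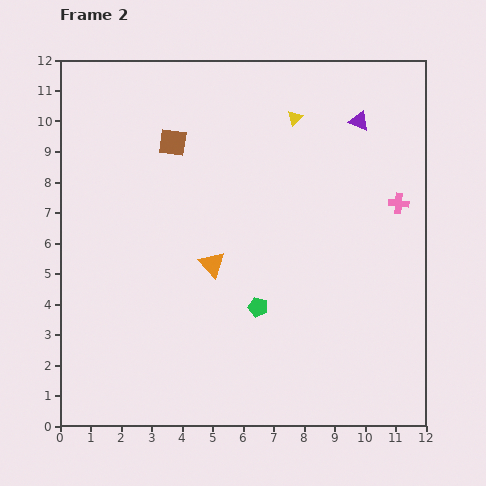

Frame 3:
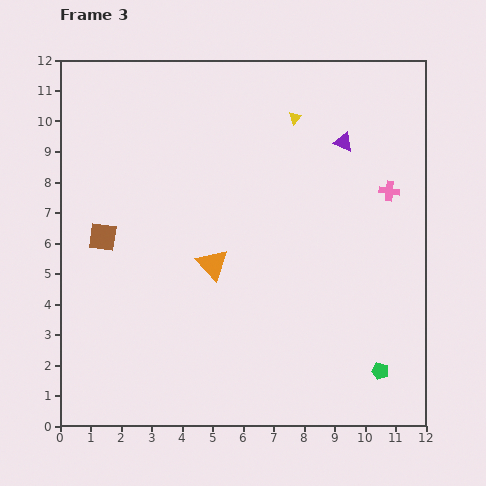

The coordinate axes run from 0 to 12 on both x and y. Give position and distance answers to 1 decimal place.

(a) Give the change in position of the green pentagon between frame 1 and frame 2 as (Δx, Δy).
(3.9, -2.1)

The green pentagon was at (2.6, 6.0) in frame 1 and (6.5, 3.9) in frame 2.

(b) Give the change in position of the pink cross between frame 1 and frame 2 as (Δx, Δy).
(-0.3, 0.5)

The pink cross was at (11.4, 6.8) in frame 1 and (11.1, 7.3) in frame 2.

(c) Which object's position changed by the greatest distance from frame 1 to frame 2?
the green pentagon

(moved 4.4; next 3.9)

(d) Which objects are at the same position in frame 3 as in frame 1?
the orange triangle, the yellow triangle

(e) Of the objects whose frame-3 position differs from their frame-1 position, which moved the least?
the pink cross

(moved 1.1)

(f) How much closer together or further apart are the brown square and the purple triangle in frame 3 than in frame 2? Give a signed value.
+2.4

Distance in frame 2: 6.1. Distance in frame 3: 8.5.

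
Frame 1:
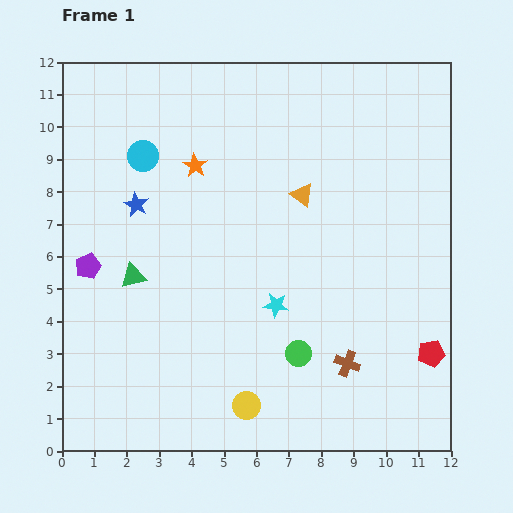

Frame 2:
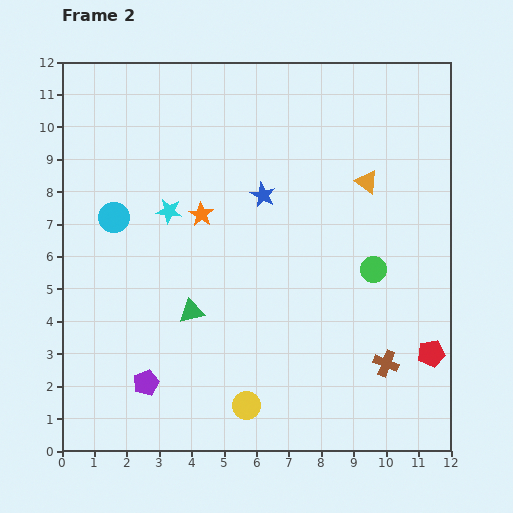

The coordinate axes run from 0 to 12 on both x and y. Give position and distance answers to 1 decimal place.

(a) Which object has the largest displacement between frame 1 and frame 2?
the cyan star

(moved 4.4; next 4.0)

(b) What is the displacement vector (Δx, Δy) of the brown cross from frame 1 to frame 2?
(1.2, 0.0)

The brown cross was at (8.8, 2.7) in frame 1 and (10.0, 2.7) in frame 2.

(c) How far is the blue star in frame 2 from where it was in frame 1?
3.9

The blue star moved from (2.3, 7.6) to (6.2, 7.9), a distance of √(3.9² + 0.3²) ≈ 3.9.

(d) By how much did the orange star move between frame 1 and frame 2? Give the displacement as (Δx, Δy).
(0.2, -1.5)

The orange star was at (4.1, 8.8) in frame 1 and (4.3, 7.3) in frame 2.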